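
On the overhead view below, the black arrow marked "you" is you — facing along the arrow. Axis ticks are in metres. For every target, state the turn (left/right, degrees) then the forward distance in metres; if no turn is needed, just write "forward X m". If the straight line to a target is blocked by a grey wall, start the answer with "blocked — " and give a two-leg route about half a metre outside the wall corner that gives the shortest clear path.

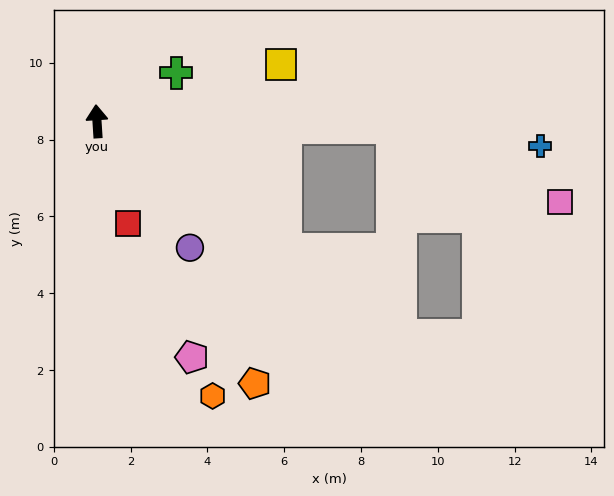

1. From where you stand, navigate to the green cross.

turn right 62°, forward 2.4 m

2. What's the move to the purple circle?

turn right 147°, forward 4.1 m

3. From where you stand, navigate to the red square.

turn right 167°, forward 2.8 m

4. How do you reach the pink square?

blocked — turn right 95°, forward 7.7 m, then turn right 22°, forward 4.8 m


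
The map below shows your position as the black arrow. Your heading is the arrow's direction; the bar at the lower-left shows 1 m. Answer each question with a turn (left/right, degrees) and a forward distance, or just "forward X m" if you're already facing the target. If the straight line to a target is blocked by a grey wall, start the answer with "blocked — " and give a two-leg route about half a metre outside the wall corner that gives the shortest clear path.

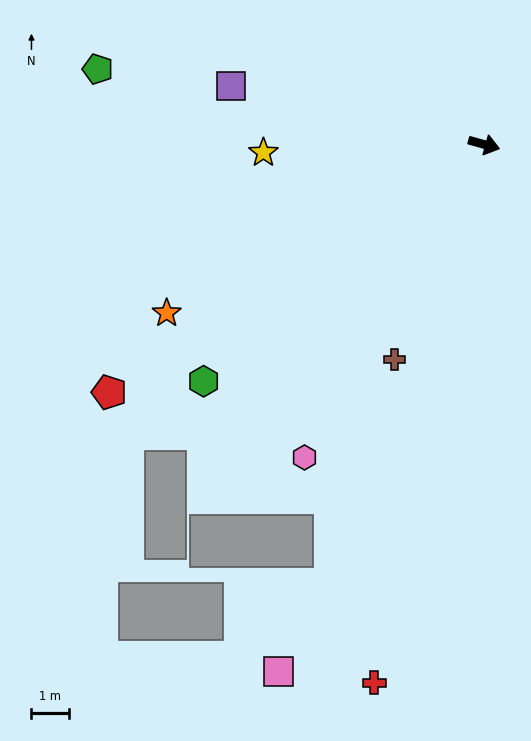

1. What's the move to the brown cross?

turn right 97°, forward 6.3 m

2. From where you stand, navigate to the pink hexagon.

turn right 104°, forward 9.7 m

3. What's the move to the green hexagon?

turn right 124°, forward 9.9 m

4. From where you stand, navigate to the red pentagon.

turn right 131°, forward 12.1 m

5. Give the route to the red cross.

turn right 86°, forward 14.8 m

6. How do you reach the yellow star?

turn right 162°, forward 6.0 m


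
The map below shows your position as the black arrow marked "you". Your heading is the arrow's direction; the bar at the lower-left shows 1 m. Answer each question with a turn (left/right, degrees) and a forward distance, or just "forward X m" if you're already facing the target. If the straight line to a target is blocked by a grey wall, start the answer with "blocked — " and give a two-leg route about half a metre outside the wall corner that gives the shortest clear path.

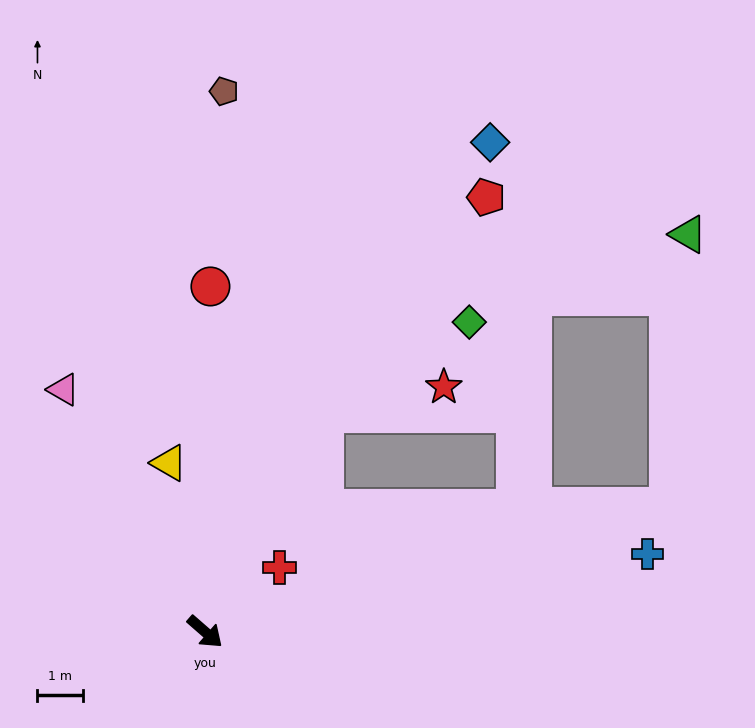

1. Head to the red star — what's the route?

blocked — turn left 102°, forward 5.4 m, then turn right 48°, forward 2.7 m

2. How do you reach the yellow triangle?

turn left 143°, forward 3.8 m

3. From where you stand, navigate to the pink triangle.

turn left 161°, forward 6.1 m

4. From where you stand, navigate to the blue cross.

turn left 51°, forward 9.8 m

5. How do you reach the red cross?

turn left 82°, forward 2.1 m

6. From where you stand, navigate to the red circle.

turn left 130°, forward 7.5 m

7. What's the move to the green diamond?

blocked — turn left 102°, forward 5.4 m, then turn right 29°, forward 3.7 m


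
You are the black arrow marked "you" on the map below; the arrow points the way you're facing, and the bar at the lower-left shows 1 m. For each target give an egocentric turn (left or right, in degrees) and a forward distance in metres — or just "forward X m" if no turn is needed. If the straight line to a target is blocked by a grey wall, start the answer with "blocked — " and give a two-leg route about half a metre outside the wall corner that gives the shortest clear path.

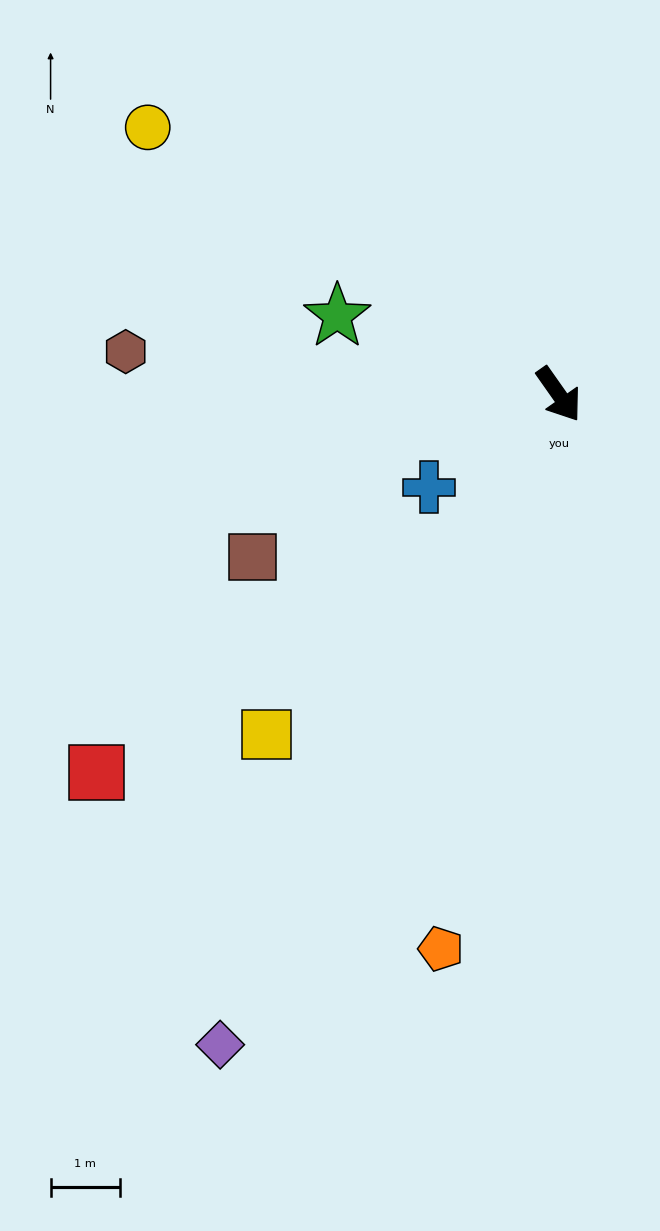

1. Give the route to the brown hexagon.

turn right 131°, forward 6.3 m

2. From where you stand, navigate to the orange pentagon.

turn right 47°, forward 8.2 m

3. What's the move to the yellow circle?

turn right 158°, forward 7.1 m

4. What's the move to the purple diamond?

turn right 63°, forward 10.6 m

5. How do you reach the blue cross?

turn right 90°, forward 2.3 m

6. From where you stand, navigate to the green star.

turn right 145°, forward 3.4 m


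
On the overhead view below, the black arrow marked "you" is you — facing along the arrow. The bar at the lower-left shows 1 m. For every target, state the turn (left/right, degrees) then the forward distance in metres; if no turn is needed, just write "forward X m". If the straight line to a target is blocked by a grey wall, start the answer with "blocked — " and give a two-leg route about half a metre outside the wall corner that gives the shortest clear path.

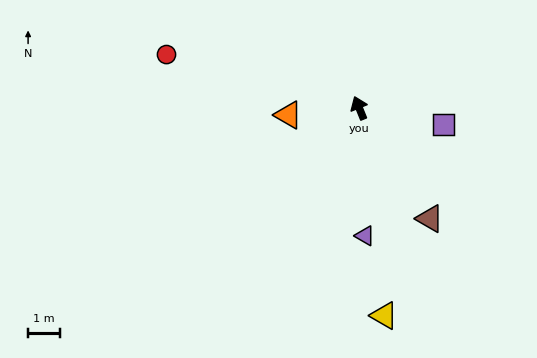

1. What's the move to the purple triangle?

turn left 161°, forward 4.0 m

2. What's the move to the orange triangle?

turn left 74°, forward 2.2 m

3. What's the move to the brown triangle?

turn right 169°, forward 4.1 m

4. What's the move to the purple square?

turn right 123°, forward 2.7 m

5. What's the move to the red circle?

turn left 52°, forward 6.3 m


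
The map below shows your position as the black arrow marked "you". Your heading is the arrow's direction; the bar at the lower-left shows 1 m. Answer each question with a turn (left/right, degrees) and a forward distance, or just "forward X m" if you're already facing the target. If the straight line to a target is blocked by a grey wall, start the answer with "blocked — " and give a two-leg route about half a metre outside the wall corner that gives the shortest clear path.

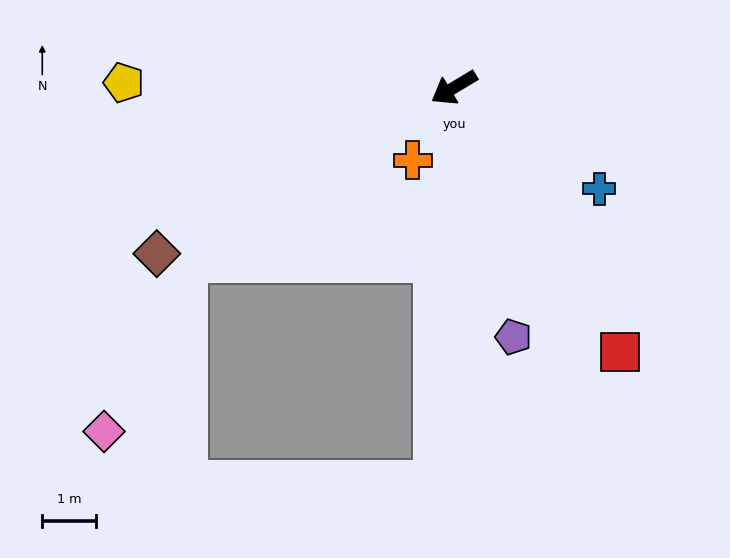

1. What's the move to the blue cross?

turn left 114°, forward 3.3 m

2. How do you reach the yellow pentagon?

turn right 32°, forward 6.2 m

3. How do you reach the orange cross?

turn left 29°, forward 1.6 m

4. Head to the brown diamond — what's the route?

forward 6.4 m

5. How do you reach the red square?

turn left 91°, forward 5.8 m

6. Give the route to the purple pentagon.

turn left 72°, forward 4.8 m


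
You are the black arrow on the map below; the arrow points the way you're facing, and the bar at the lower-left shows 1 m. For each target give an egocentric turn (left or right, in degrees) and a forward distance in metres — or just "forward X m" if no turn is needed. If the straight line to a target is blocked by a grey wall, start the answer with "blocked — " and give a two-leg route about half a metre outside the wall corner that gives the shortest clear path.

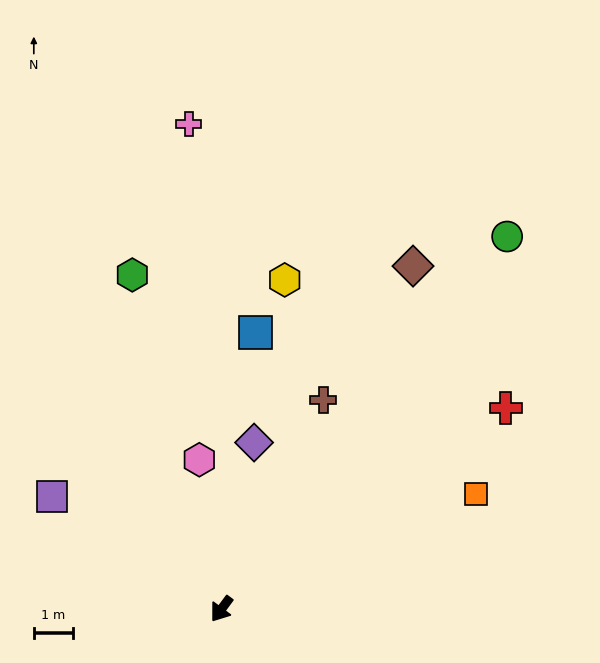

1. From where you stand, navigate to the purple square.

turn right 87°, forward 5.2 m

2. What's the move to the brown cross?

turn right 169°, forward 5.9 m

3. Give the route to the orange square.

turn left 151°, forward 7.1 m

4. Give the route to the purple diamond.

turn right 155°, forward 4.3 m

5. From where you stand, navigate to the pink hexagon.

turn right 135°, forward 3.8 m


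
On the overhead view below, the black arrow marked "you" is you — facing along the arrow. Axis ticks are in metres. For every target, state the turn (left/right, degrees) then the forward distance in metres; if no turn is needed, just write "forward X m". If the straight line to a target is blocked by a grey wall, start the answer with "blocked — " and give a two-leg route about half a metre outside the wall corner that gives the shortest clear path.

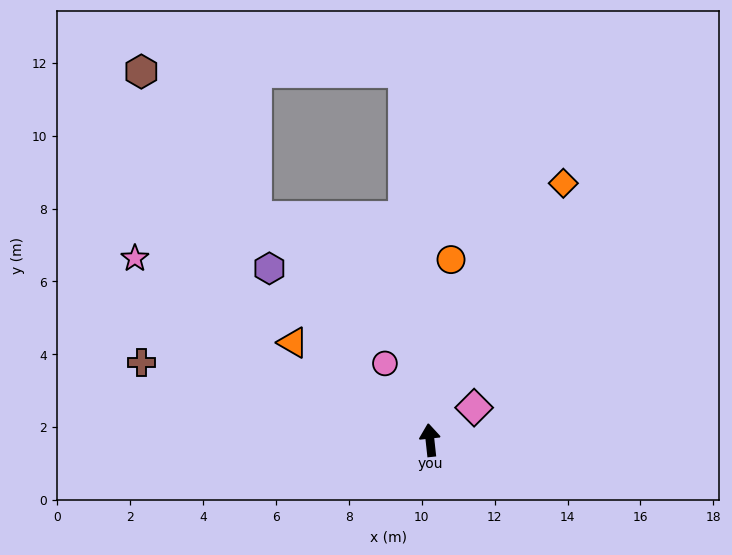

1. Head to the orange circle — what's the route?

turn right 13°, forward 5.0 m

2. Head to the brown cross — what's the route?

turn left 69°, forward 8.2 m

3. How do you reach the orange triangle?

turn left 48°, forward 4.6 m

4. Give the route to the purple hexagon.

turn left 37°, forward 6.5 m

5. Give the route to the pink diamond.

turn right 60°, forward 1.5 m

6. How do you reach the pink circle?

turn left 24°, forward 2.4 m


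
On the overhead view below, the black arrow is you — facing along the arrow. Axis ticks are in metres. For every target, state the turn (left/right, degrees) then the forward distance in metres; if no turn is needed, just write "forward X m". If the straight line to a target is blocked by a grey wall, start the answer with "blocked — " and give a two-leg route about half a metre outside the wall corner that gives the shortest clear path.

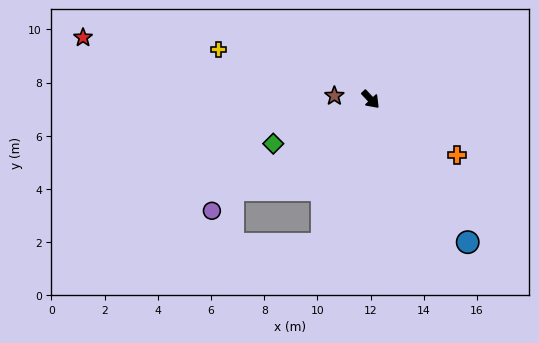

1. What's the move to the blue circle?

turn right 9°, forward 6.5 m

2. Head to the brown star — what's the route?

turn right 139°, forward 1.4 m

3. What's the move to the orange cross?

turn left 14°, forward 3.9 m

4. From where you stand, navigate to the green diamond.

turn right 109°, forward 4.0 m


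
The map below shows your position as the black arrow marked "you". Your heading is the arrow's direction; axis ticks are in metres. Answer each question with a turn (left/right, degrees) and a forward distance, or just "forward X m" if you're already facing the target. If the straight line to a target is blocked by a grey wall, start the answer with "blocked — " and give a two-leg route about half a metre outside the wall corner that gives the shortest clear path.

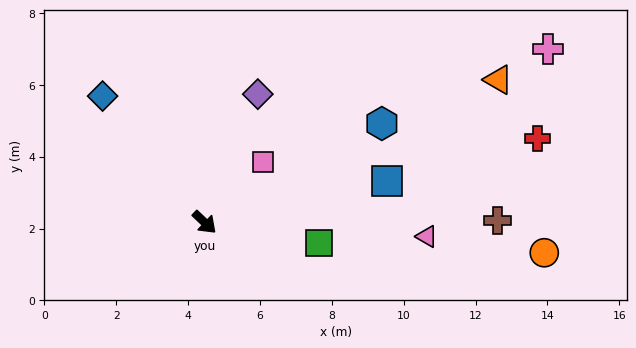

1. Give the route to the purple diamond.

turn left 111°, forward 3.9 m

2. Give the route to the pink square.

turn left 89°, forward 2.3 m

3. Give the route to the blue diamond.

turn left 172°, forward 4.5 m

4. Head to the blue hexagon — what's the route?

turn left 73°, forward 5.7 m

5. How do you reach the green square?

turn left 33°, forward 3.2 m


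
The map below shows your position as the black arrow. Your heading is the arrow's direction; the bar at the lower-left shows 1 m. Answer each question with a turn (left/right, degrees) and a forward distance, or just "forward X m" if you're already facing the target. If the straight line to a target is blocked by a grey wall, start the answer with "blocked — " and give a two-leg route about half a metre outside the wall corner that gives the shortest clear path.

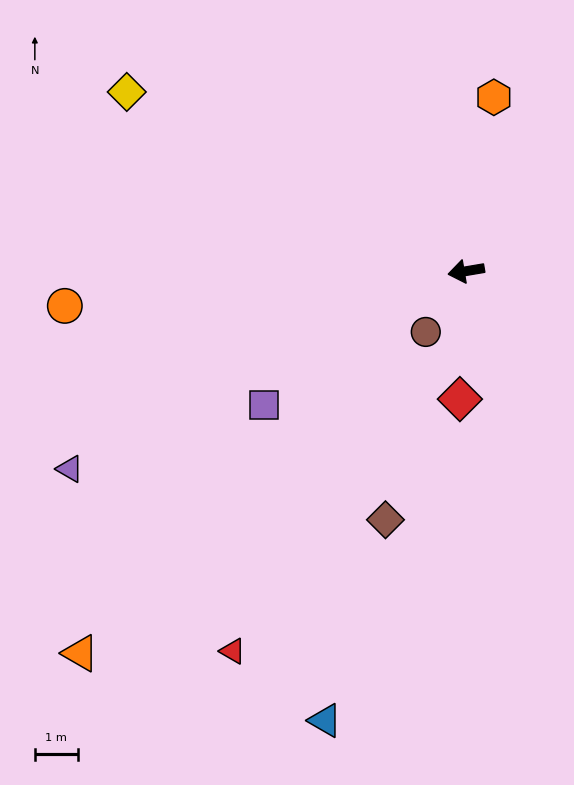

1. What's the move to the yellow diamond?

turn right 37°, forward 8.9 m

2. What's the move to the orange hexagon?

turn right 109°, forward 4.1 m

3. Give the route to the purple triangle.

turn left 17°, forward 10.3 m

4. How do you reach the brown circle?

turn left 47°, forward 1.7 m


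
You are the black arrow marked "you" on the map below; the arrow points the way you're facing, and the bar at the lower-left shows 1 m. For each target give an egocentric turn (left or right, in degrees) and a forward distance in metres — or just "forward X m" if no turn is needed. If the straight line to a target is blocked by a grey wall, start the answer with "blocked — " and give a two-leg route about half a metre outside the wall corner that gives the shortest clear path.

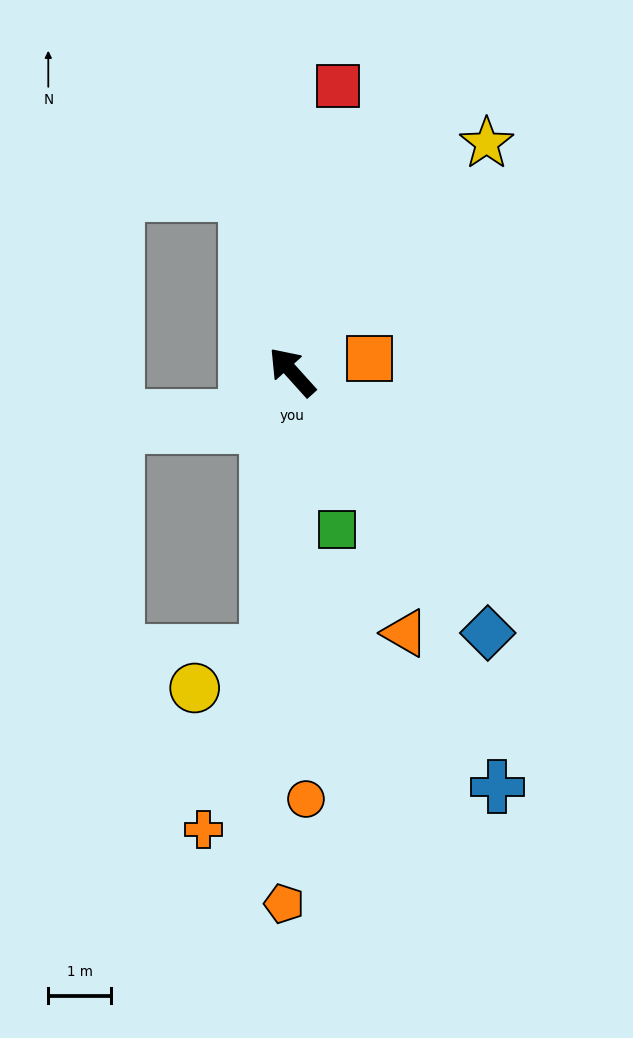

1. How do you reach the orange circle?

turn left 140°, forward 6.8 m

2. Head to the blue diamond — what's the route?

turn left 175°, forward 5.2 m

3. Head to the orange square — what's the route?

turn right 122°, forward 1.3 m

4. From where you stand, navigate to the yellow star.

turn right 82°, forward 4.8 m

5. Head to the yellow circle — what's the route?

blocked — turn left 133°, forward 4.5 m, then turn right 58°, forward 1.3 m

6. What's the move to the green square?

turn left 154°, forward 2.6 m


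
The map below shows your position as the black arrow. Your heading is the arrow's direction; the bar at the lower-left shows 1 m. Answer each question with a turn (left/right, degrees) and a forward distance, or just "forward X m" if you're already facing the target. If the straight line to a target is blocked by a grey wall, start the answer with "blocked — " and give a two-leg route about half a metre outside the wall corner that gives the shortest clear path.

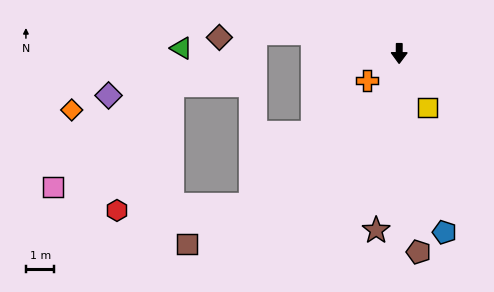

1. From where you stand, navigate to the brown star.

turn right 7°, forward 6.3 m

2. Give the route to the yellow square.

turn left 28°, forward 2.2 m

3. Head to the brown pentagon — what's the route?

turn left 6°, forward 7.0 m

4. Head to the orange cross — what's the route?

turn right 50°, forward 1.5 m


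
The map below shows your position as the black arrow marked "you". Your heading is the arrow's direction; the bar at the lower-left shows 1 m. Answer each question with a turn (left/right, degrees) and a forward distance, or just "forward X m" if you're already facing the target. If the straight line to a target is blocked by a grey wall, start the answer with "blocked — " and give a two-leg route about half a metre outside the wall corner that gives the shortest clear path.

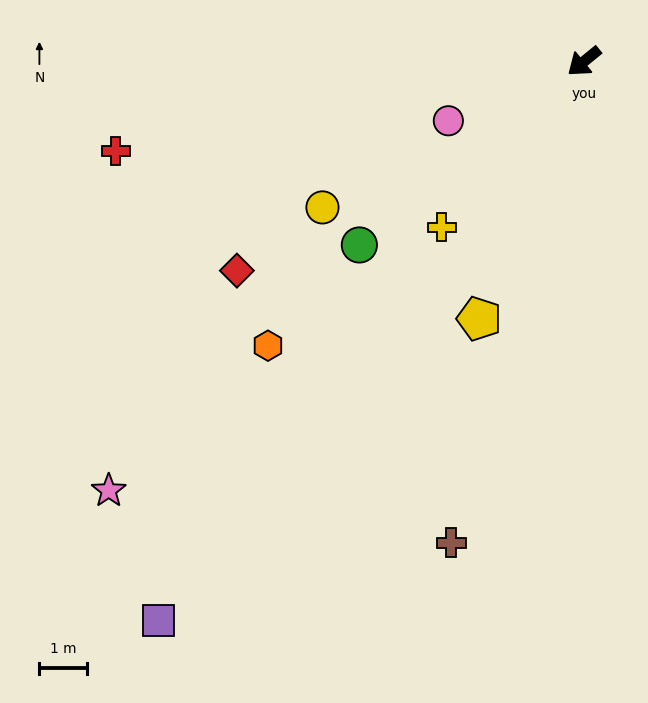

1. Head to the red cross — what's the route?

turn right 28°, forward 10.1 m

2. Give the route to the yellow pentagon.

turn left 29°, forward 5.9 m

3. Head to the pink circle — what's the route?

turn right 16°, forward 3.1 m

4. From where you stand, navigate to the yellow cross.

turn left 10°, forward 4.6 m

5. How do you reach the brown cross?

turn left 35°, forward 10.5 m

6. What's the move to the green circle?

forward 6.1 m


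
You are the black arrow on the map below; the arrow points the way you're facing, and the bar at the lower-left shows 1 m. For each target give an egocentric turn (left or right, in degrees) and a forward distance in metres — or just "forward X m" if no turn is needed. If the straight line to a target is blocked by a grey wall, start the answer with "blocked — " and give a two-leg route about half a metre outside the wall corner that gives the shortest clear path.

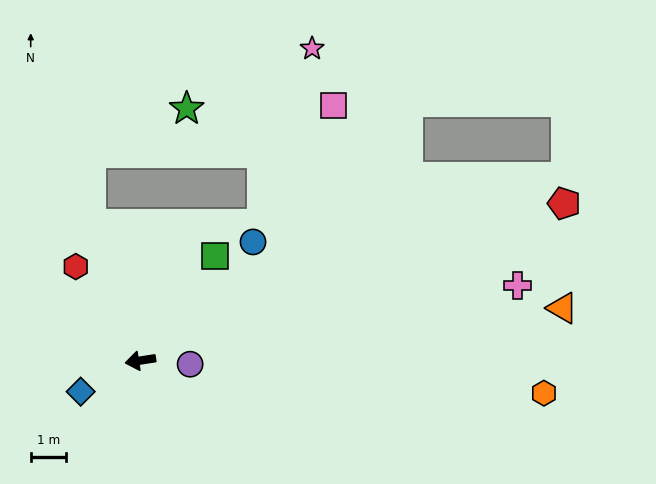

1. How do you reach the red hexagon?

turn right 64°, forward 3.2 m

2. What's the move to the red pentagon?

turn right 169°, forward 12.9 m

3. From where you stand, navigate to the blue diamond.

turn left 19°, forward 1.9 m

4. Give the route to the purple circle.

turn left 167°, forward 1.4 m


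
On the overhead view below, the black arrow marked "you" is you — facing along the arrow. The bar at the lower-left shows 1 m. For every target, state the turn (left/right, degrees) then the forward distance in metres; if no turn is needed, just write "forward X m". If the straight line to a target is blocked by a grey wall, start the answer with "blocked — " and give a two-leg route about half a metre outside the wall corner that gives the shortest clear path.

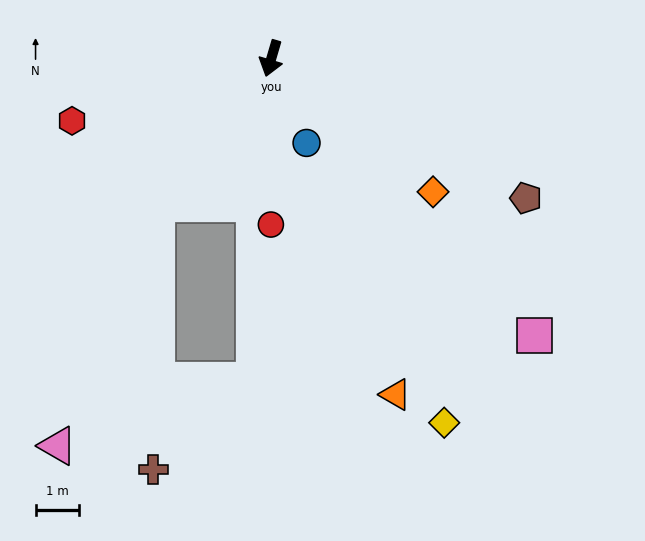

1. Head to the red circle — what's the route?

turn left 16°, forward 3.8 m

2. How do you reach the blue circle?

turn left 39°, forward 2.1 m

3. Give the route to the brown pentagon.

turn left 78°, forward 6.7 m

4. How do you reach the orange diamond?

turn left 67°, forward 4.8 m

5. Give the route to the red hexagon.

turn right 56°, forward 4.8 m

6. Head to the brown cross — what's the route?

blocked — turn right 22°, forward 4.2 m, then turn left 38°, forward 6.1 m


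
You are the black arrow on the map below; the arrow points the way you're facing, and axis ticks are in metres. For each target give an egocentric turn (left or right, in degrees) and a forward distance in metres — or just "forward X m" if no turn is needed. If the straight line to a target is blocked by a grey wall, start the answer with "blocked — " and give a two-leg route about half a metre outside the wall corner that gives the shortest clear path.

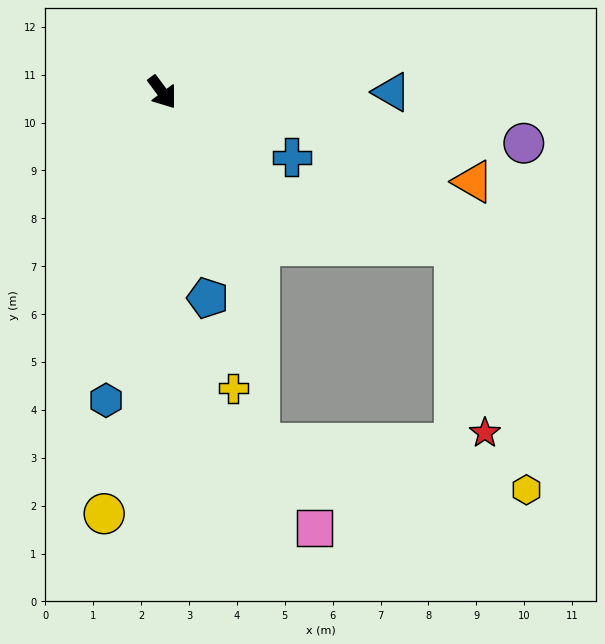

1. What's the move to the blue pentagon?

turn right 24°, forward 4.4 m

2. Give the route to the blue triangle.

turn left 53°, forward 4.8 m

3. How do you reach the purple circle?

turn left 45°, forward 7.6 m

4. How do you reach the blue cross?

turn left 27°, forward 3.0 m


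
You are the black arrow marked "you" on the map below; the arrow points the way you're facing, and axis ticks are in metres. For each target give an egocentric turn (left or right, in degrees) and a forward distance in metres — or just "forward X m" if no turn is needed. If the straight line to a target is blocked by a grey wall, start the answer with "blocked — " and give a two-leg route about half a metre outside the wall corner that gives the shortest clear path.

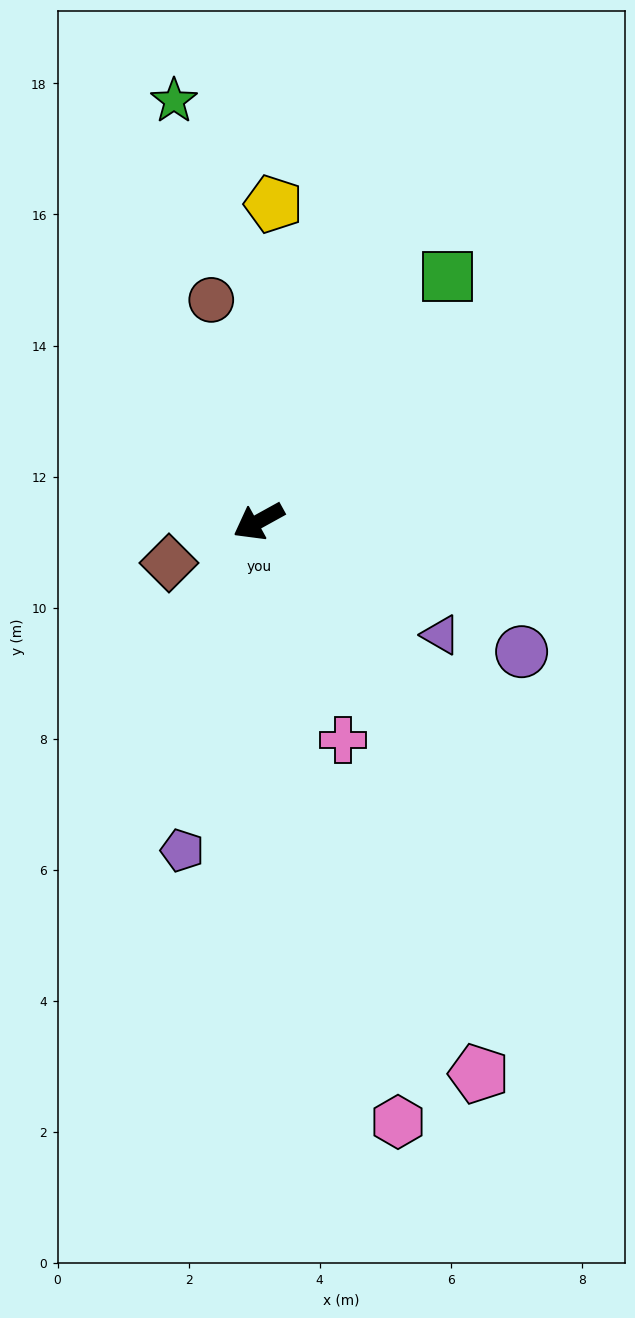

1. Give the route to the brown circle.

turn right 107°, forward 3.5 m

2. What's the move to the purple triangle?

turn left 119°, forward 3.3 m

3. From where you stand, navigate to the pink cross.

turn left 82°, forward 3.6 m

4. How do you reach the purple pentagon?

turn left 48°, forward 5.2 m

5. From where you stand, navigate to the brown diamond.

turn right 4°, forward 1.5 m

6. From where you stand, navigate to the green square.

turn right 157°, forward 4.7 m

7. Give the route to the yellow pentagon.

turn right 122°, forward 4.8 m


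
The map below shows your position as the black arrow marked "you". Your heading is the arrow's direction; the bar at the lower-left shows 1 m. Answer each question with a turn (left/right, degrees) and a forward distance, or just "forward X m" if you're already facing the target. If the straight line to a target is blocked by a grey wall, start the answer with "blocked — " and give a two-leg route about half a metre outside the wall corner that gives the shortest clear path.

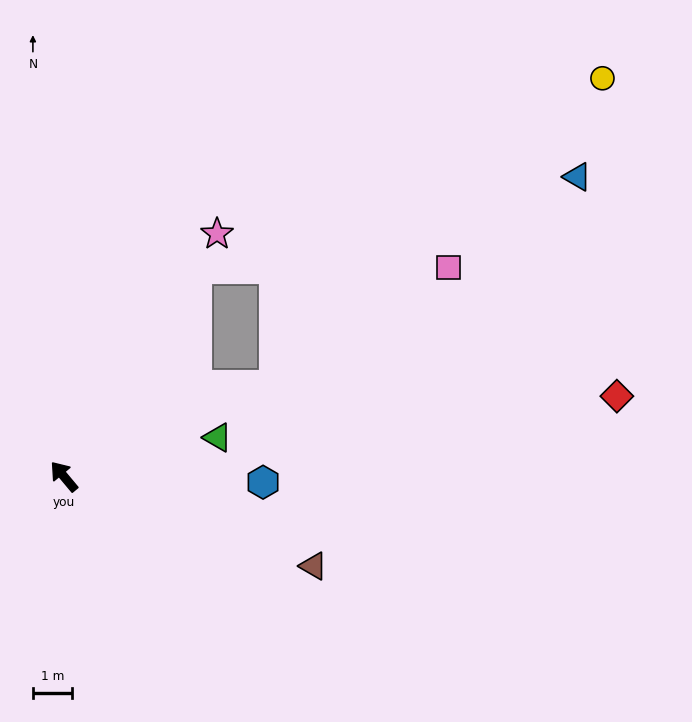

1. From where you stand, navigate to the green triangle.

turn right 116°, forward 4.1 m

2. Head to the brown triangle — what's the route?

turn right 150°, forward 6.9 m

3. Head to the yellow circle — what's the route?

blocked — turn right 107°, forward 6.0 m, then turn left 20°, forward 11.6 m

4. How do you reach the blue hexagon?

turn right 132°, forward 5.2 m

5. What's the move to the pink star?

turn right 72°, forward 7.4 m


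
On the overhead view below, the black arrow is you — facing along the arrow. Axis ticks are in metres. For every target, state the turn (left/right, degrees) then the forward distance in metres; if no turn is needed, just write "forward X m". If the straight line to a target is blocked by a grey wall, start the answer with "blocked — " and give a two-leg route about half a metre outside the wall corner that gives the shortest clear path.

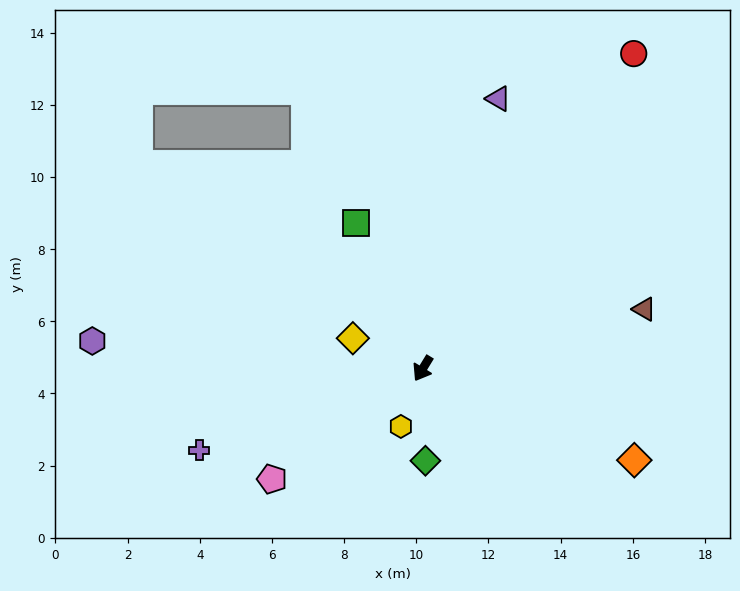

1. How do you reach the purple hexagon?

turn right 63°, forward 9.2 m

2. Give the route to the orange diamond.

turn left 98°, forward 6.4 m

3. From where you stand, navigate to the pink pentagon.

turn right 22°, forward 5.2 m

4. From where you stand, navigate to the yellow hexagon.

turn left 11°, forward 1.7 m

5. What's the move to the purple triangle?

turn right 164°, forward 7.8 m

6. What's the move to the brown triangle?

turn left 136°, forward 6.4 m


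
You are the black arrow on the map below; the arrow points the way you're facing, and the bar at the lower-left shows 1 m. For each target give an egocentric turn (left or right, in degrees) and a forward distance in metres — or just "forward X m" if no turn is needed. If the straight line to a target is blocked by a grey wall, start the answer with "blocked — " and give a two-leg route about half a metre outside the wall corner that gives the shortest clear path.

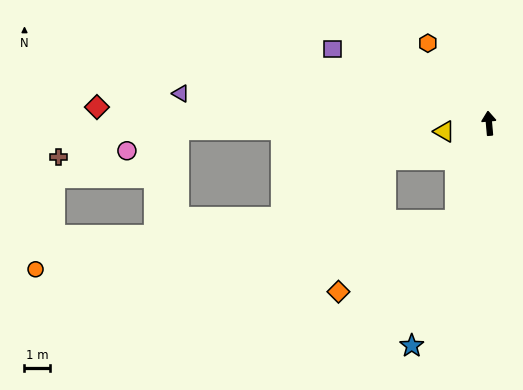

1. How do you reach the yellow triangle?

turn left 95°, forward 1.8 m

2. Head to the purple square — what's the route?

turn left 60°, forward 6.9 m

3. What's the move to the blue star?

turn left 156°, forward 9.3 m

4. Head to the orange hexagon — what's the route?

turn left 32°, forward 4.0 m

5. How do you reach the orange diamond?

blocked — turn left 156°, forward 4.1 m, then turn right 40°, forward 5.4 m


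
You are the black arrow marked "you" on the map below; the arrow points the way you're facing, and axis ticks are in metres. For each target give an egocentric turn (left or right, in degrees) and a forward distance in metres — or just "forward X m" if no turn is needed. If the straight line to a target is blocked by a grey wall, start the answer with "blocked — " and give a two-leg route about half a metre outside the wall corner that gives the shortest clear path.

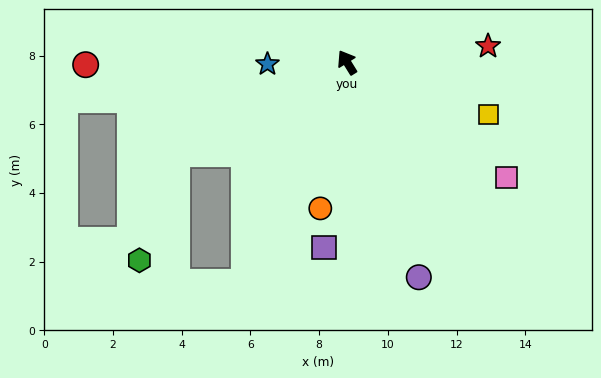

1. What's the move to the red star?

turn right 115°, forward 4.1 m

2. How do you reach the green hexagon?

blocked — turn left 86°, forward 5.6 m, then turn left 44°, forward 3.3 m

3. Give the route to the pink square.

turn right 158°, forward 5.7 m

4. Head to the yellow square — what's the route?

turn right 142°, forward 4.4 m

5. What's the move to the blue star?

turn left 60°, forward 2.3 m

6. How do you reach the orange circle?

turn left 138°, forward 4.3 m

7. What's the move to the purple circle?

turn left 167°, forward 6.6 m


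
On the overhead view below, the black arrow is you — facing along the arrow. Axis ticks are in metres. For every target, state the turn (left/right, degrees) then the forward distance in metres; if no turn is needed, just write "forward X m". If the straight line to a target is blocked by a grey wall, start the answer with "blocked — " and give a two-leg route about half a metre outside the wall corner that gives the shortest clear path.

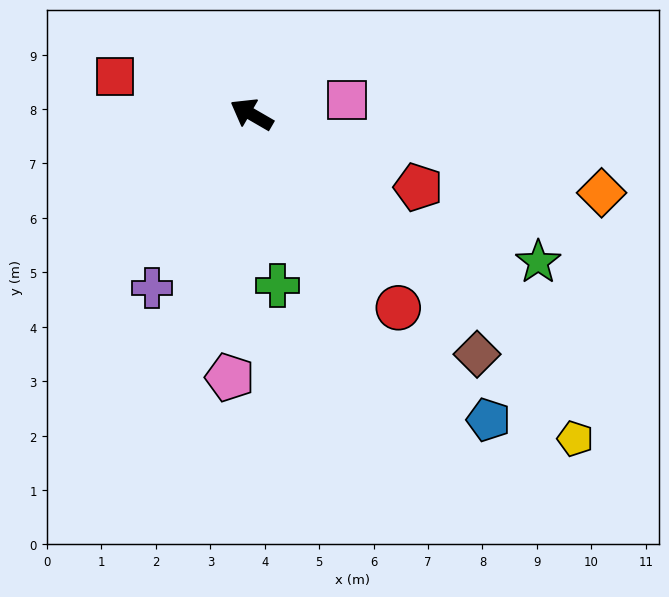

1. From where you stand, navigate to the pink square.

turn right 141°, forward 1.8 m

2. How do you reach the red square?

turn left 15°, forward 2.6 m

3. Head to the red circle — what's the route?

turn left 157°, forward 4.5 m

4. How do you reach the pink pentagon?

turn left 115°, forward 4.8 m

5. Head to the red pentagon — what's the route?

turn right 174°, forward 3.3 m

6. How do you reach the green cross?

turn left 129°, forward 3.2 m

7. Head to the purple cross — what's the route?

turn left 90°, forward 3.7 m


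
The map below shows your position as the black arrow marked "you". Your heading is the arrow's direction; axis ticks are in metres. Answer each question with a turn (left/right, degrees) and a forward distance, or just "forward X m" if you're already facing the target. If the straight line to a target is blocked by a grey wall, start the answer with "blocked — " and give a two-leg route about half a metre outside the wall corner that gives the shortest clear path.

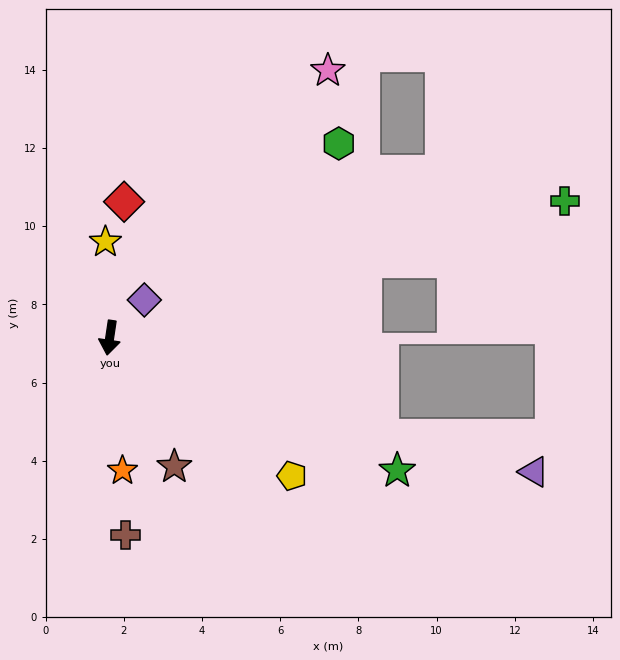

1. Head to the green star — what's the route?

turn left 74°, forward 8.1 m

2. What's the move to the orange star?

turn left 14°, forward 3.4 m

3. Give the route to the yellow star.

turn right 169°, forward 2.5 m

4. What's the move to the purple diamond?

turn left 146°, forward 1.3 m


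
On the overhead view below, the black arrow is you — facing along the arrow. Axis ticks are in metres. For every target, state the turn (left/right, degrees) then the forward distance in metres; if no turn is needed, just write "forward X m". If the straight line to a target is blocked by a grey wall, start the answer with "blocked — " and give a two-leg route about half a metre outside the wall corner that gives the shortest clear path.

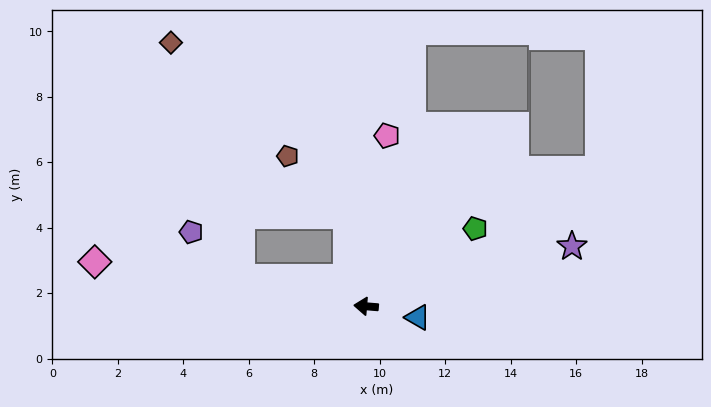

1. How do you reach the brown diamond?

blocked — turn right 8°, forward 3.9 m, then turn right 61°, forward 7.5 m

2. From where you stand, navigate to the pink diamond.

turn right 5°, forward 8.4 m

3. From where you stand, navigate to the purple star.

turn right 159°, forward 6.5 m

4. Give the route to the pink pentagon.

turn right 92°, forward 5.2 m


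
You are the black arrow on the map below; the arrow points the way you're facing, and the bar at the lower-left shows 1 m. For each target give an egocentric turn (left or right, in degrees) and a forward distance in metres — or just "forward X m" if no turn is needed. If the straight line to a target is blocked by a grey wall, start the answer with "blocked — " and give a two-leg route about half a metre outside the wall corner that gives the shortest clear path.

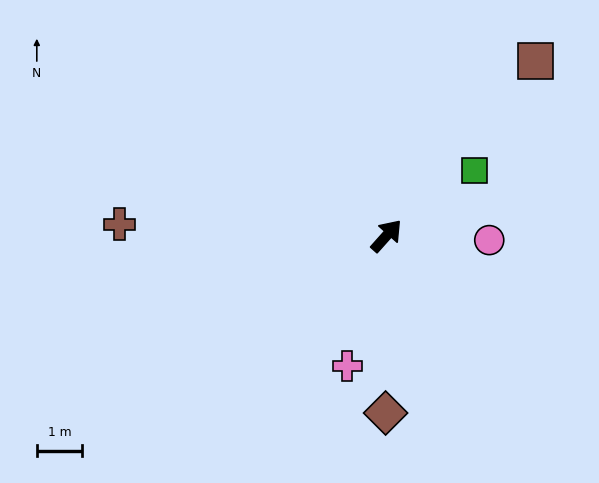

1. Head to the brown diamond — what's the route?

turn right 139°, forward 3.9 m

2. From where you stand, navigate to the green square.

turn right 12°, forward 2.4 m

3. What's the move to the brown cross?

turn left 129°, forward 5.9 m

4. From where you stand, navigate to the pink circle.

turn right 51°, forward 2.3 m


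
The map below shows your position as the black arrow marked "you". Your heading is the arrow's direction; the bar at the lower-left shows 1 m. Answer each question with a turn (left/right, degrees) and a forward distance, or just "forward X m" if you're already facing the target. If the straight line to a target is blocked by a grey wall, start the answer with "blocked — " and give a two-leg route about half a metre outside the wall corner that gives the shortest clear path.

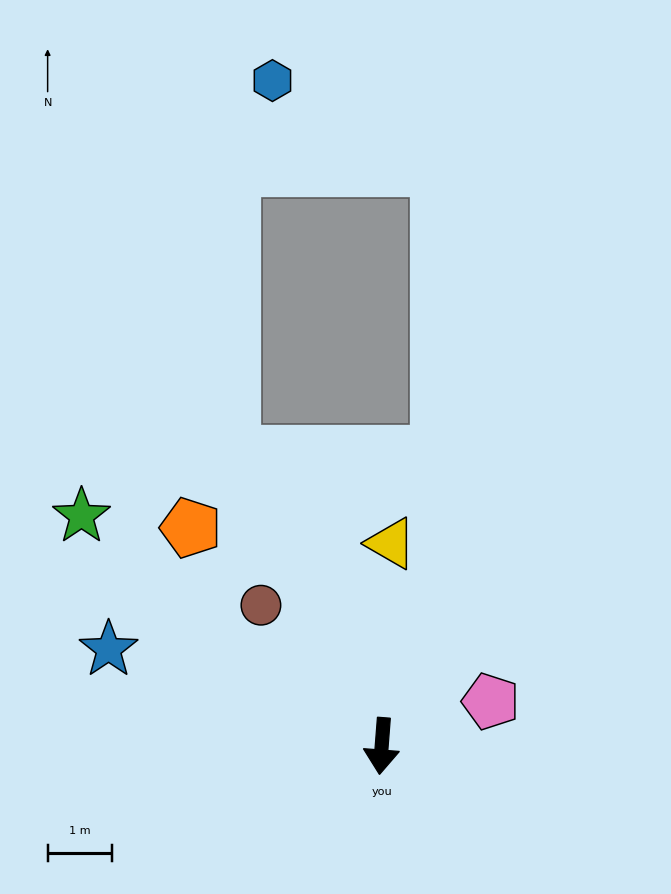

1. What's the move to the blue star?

turn right 105°, forward 4.5 m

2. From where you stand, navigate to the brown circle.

turn right 135°, forward 2.9 m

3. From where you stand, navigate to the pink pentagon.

turn left 117°, forward 1.8 m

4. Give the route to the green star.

turn right 123°, forward 5.9 m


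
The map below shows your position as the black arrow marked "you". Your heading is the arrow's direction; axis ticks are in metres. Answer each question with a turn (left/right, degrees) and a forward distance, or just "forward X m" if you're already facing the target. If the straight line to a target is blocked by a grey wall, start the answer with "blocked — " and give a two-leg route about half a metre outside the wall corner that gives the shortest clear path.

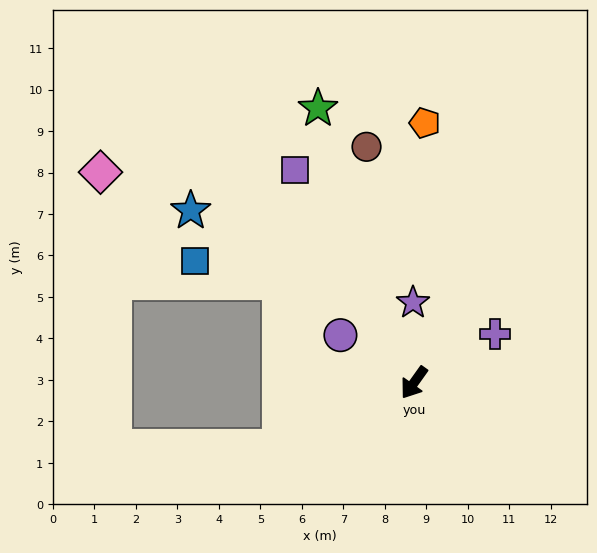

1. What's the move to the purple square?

turn right 115°, forward 5.9 m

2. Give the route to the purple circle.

turn right 87°, forward 2.1 m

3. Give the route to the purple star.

turn right 144°, forward 1.9 m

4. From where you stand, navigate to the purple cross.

turn left 156°, forward 2.3 m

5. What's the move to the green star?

turn right 125°, forward 7.0 m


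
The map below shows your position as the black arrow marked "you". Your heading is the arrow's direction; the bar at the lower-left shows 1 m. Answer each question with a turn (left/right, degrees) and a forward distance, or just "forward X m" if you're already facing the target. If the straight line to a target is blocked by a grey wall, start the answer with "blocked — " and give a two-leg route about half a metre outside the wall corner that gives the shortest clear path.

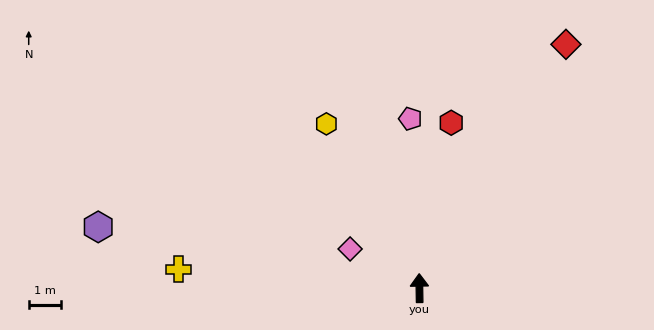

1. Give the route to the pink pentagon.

turn left 2°, forward 5.2 m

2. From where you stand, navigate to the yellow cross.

turn left 85°, forward 7.4 m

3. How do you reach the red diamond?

turn right 32°, forward 8.7 m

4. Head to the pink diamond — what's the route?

turn left 60°, forward 2.4 m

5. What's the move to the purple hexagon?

turn left 78°, forward 10.0 m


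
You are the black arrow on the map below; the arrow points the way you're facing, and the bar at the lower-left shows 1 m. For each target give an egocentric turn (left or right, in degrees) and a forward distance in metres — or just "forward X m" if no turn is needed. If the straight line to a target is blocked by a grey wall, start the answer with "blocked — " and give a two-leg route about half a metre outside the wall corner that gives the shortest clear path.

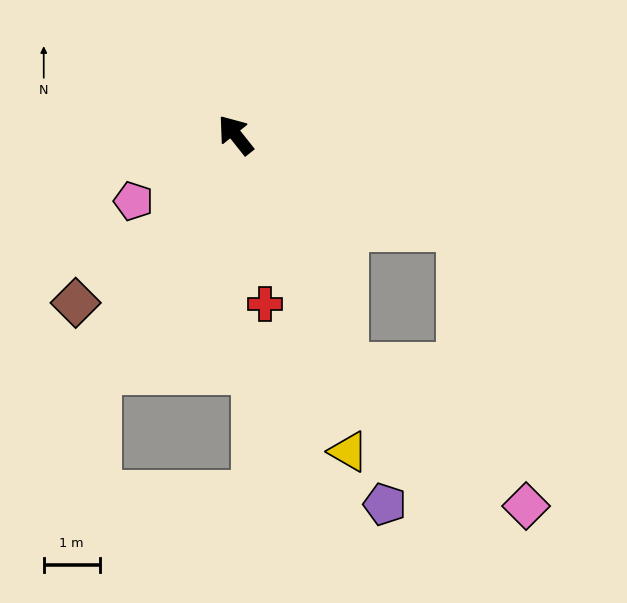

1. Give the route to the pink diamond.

blocked — turn left 167°, forward 4.6 m, then turn left 27°, forward 4.1 m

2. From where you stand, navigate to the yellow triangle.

turn left 161°, forward 6.0 m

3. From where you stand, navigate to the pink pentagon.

turn left 84°, forward 2.2 m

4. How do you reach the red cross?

turn left 151°, forward 3.1 m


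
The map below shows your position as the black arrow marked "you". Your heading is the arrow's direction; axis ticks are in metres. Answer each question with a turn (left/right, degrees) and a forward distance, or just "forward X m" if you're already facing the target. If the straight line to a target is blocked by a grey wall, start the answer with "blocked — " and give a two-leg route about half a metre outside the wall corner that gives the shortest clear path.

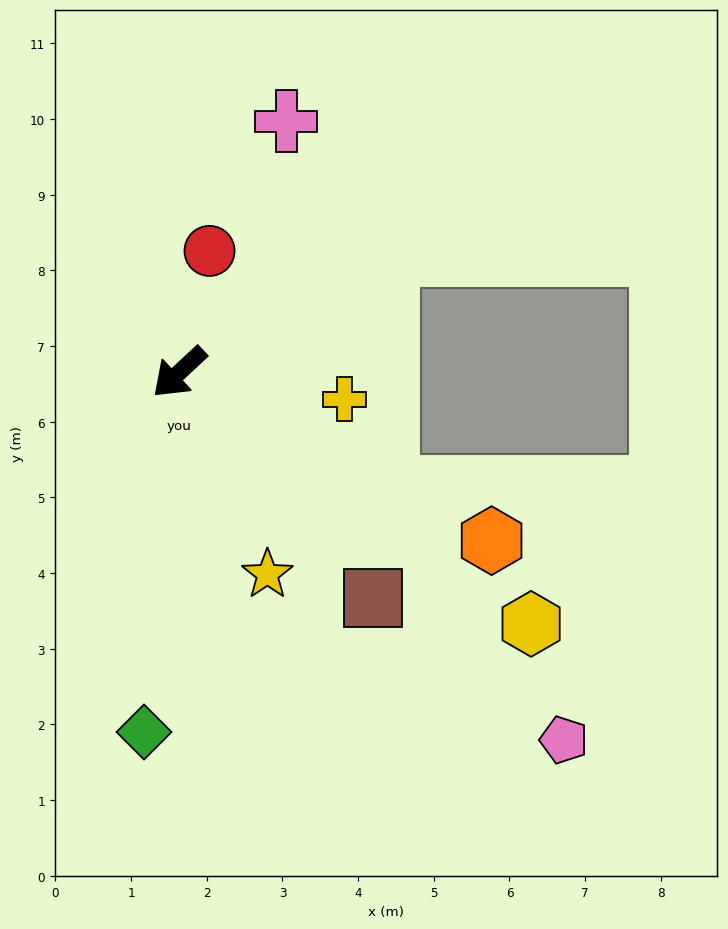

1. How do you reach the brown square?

turn left 88°, forward 3.9 m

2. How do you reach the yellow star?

turn left 71°, forward 2.9 m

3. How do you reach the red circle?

turn right 147°, forward 1.7 m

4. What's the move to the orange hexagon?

turn left 109°, forward 4.7 m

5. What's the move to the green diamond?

turn left 41°, forward 4.8 m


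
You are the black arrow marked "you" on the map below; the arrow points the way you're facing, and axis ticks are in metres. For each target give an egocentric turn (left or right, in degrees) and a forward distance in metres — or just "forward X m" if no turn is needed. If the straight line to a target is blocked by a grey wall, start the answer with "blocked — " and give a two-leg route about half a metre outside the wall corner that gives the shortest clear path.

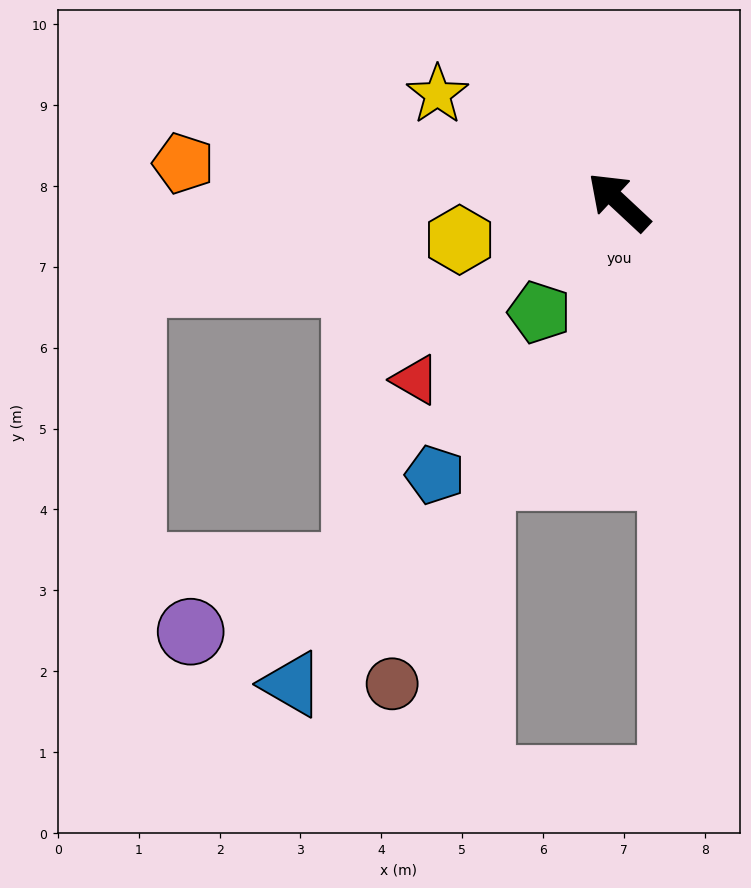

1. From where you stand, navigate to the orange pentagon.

turn left 38°, forward 5.4 m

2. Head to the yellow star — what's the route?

turn left 12°, forward 2.6 m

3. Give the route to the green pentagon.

turn left 97°, forward 1.7 m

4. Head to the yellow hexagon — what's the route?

turn left 56°, forward 2.0 m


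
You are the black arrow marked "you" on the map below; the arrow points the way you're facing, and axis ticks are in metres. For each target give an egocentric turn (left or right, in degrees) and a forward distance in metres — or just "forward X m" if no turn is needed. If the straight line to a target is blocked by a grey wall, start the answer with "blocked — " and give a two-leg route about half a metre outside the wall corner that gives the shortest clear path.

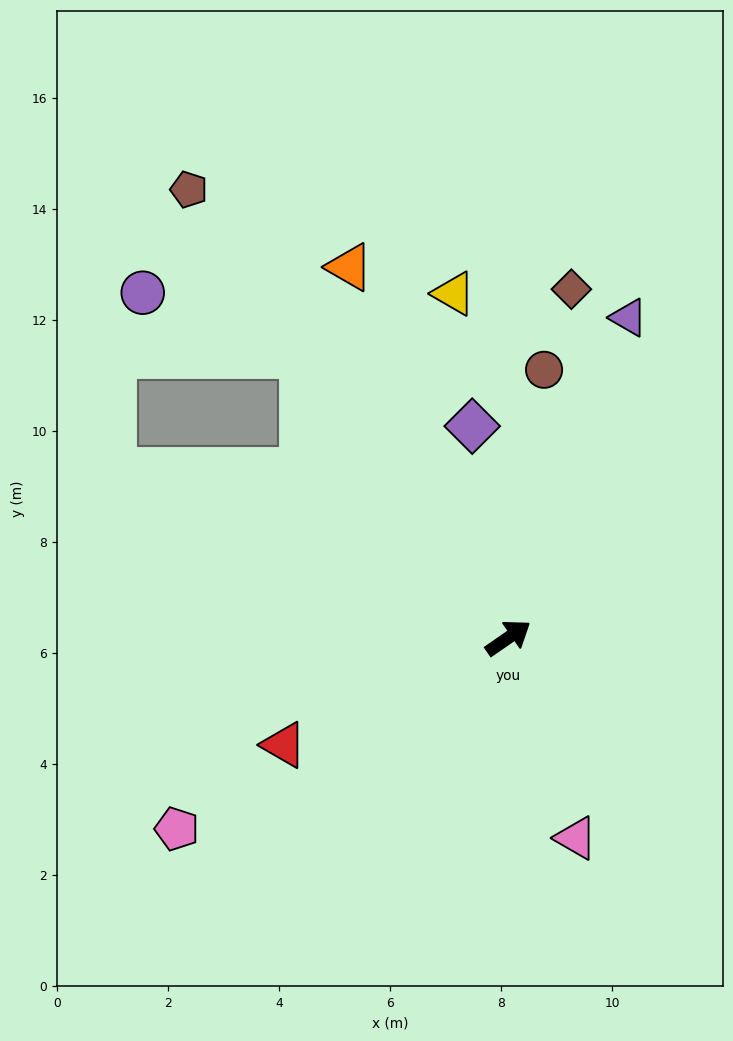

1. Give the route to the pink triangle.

turn right 106°, forward 3.8 m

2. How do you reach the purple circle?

blocked — turn left 91°, forward 6.3 m, then turn left 33°, forward 3.1 m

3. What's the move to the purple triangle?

turn left 35°, forward 6.2 m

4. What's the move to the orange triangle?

turn left 79°, forward 7.3 m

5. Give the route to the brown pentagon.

turn left 91°, forward 9.9 m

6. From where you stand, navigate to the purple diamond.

turn left 65°, forward 3.9 m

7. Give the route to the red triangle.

turn left 171°, forward 4.5 m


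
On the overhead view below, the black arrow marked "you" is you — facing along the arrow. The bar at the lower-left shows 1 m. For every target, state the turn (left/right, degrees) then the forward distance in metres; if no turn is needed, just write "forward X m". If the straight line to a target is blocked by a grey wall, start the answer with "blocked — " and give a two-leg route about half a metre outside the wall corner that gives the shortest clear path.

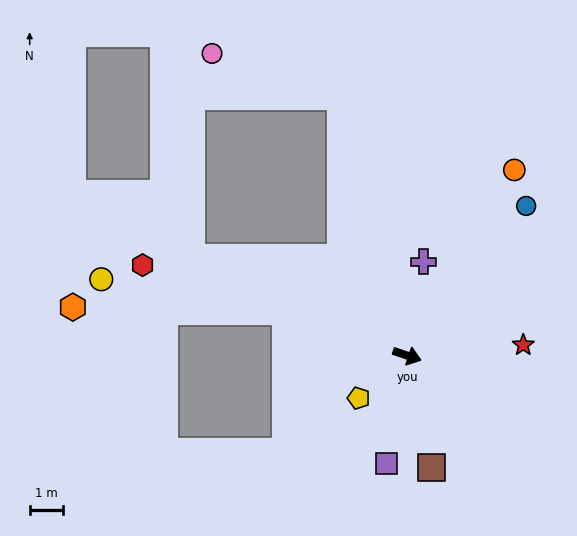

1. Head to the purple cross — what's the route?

turn left 99°, forward 2.8 m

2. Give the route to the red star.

turn left 24°, forward 3.5 m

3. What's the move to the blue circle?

turn left 70°, forward 5.7 m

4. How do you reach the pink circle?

blocked — turn left 123°, forward 7.9 m, then turn left 57°, forward 4.0 m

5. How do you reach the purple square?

turn right 82°, forward 3.3 m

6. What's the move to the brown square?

turn right 59°, forward 3.4 m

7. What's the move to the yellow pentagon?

turn right 120°, forward 1.9 m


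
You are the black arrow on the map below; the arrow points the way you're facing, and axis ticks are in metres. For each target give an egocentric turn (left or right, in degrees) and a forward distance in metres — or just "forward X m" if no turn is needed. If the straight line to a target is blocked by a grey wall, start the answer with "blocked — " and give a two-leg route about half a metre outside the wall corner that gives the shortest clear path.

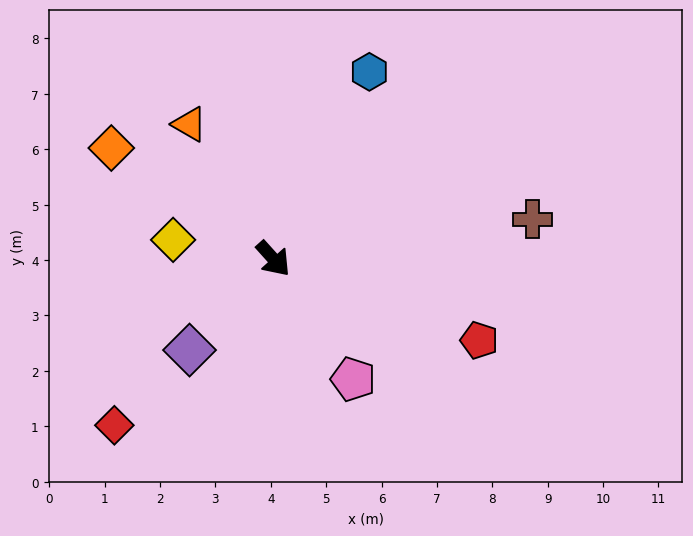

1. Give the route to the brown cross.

turn left 57°, forward 4.7 m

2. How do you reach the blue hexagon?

turn left 111°, forward 3.8 m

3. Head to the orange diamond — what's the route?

turn right 166°, forward 3.5 m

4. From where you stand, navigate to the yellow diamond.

turn right 143°, forward 1.8 m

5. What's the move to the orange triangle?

turn left 170°, forward 2.9 m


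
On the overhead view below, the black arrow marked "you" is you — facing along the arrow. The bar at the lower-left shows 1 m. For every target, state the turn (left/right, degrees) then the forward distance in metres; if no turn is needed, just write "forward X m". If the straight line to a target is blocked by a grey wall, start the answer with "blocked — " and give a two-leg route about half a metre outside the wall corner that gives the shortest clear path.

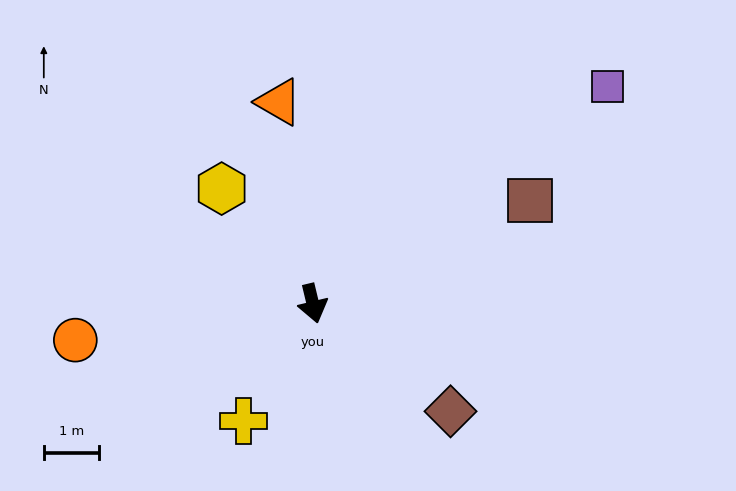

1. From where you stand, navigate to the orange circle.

turn right 95°, forward 4.3 m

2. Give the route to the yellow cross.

turn right 44°, forward 2.4 m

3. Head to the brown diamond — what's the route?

turn left 38°, forward 3.1 m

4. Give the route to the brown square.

turn left 102°, forward 4.3 m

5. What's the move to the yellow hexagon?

turn right 155°, forward 2.6 m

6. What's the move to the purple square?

turn left 113°, forward 6.6 m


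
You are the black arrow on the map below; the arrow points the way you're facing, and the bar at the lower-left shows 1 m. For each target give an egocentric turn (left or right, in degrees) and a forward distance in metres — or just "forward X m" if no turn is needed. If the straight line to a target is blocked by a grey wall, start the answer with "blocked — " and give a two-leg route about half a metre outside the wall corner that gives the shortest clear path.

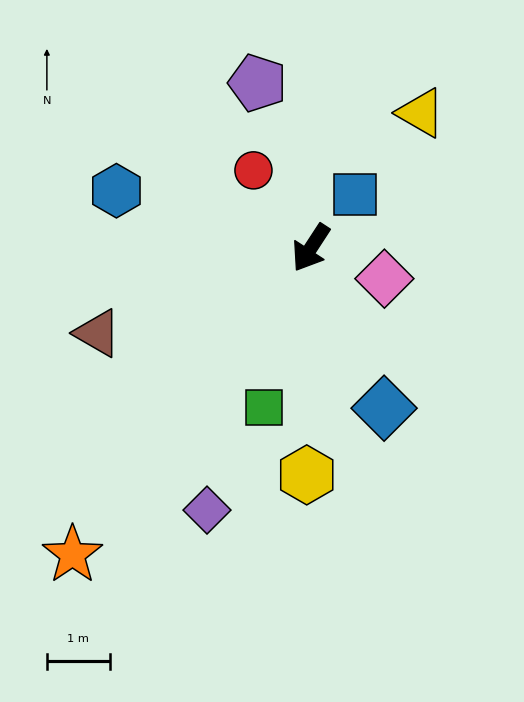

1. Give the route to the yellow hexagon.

turn left 32°, forward 3.6 m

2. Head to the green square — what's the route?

turn left 17°, forward 2.6 m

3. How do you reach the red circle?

turn right 110°, forward 1.5 m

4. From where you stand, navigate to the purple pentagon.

turn right 129°, forward 2.8 m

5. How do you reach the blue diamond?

turn left 58°, forward 2.8 m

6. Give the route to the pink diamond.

turn left 100°, forward 1.3 m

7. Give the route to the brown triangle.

turn right 35°, forward 3.6 m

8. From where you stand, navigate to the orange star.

turn right 5°, forward 6.2 m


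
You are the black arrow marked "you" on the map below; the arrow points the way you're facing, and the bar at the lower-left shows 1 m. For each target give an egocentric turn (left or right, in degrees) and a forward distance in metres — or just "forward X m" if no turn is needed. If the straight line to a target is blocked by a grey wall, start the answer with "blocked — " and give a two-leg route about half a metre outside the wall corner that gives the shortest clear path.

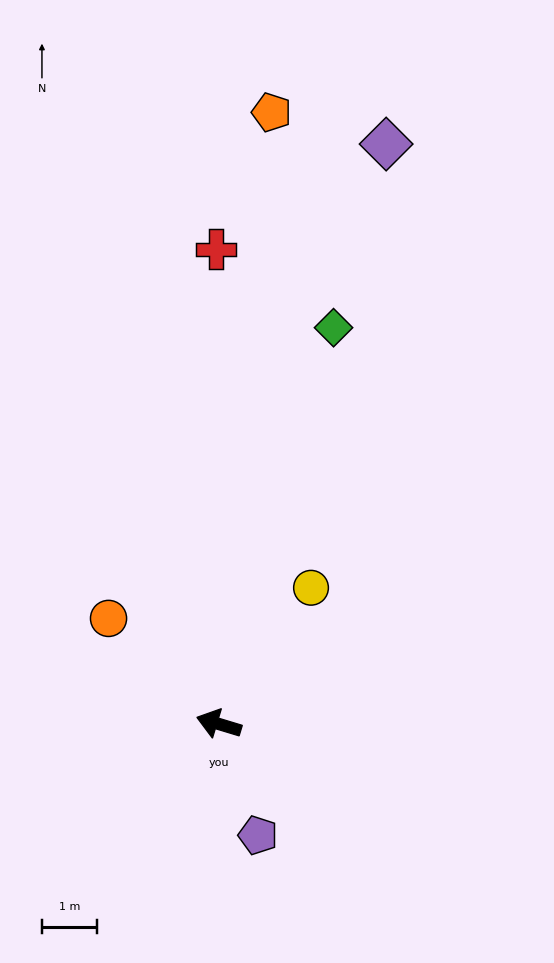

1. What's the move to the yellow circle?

turn right 107°, forward 3.0 m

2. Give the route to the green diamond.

turn right 89°, forward 7.5 m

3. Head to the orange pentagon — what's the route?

turn right 78°, forward 11.1 m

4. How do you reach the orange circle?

turn right 27°, forward 2.8 m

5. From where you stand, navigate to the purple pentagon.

turn left 126°, forward 2.1 m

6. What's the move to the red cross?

turn right 73°, forward 8.6 m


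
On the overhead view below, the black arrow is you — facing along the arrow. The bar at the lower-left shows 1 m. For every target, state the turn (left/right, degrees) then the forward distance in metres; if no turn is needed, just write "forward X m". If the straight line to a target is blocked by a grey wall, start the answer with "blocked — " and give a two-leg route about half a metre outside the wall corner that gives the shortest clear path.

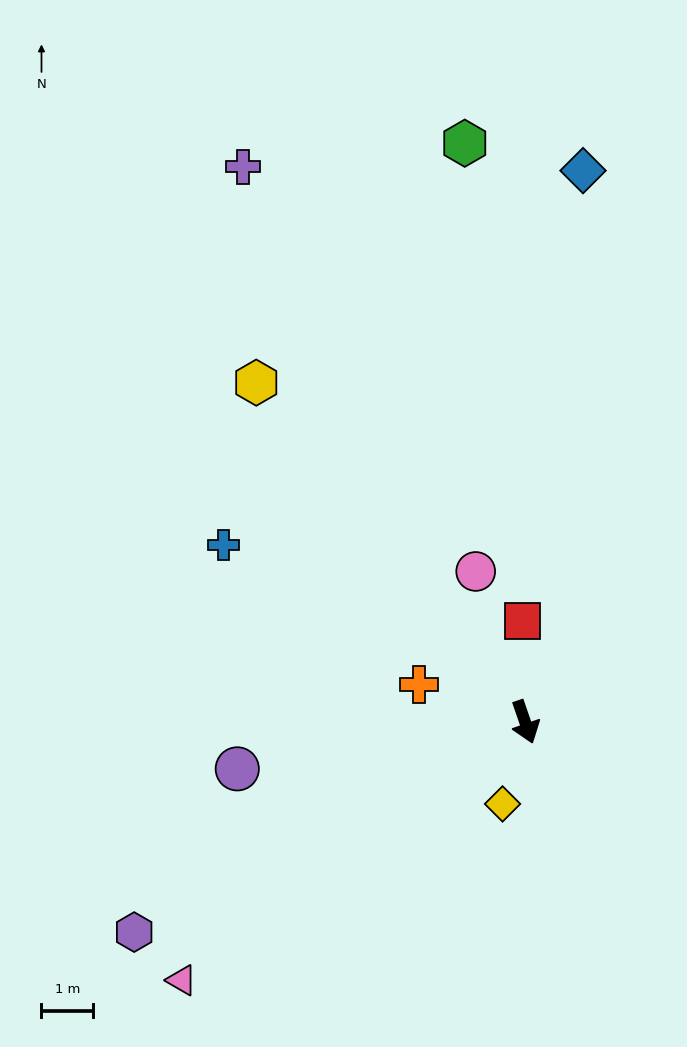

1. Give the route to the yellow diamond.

turn right 34°, forward 1.6 m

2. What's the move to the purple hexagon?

turn right 81°, forward 8.6 m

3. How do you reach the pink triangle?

turn right 72°, forward 8.3 m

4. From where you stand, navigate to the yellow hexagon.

turn right 161°, forward 8.4 m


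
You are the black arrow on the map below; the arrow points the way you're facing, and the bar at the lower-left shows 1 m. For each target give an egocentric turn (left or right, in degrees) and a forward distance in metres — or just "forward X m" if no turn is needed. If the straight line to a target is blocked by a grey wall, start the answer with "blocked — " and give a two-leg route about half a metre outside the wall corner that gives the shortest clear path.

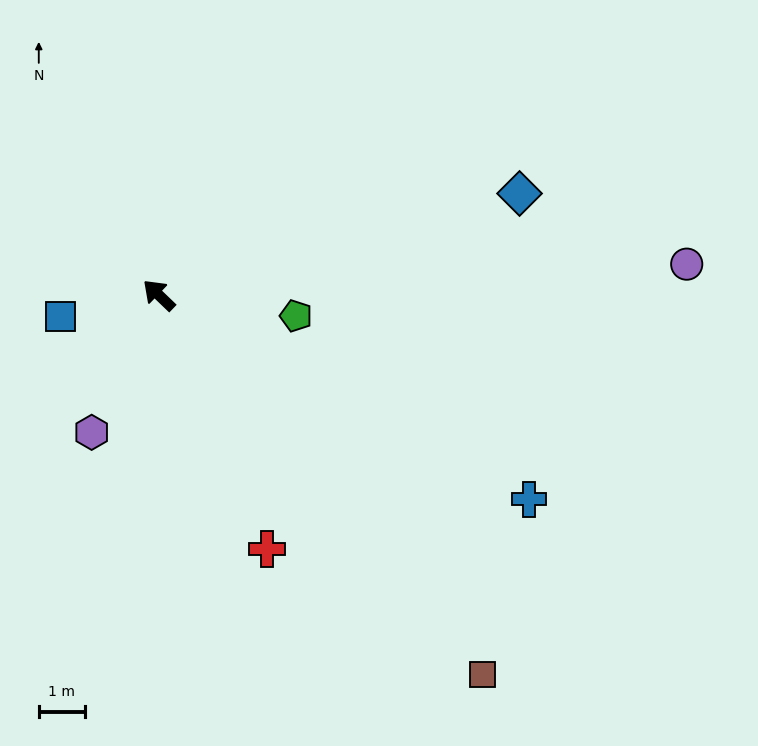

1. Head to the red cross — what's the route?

turn left 157°, forward 6.0 m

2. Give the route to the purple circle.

turn right 133°, forward 11.5 m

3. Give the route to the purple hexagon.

turn left 108°, forward 3.3 m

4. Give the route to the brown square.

turn left 174°, forward 10.8 m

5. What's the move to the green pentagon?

turn right 145°, forward 3.0 m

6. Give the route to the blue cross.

turn right 165°, forward 9.2 m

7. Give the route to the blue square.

turn left 56°, forward 2.2 m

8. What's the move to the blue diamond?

turn right 120°, forward 8.1 m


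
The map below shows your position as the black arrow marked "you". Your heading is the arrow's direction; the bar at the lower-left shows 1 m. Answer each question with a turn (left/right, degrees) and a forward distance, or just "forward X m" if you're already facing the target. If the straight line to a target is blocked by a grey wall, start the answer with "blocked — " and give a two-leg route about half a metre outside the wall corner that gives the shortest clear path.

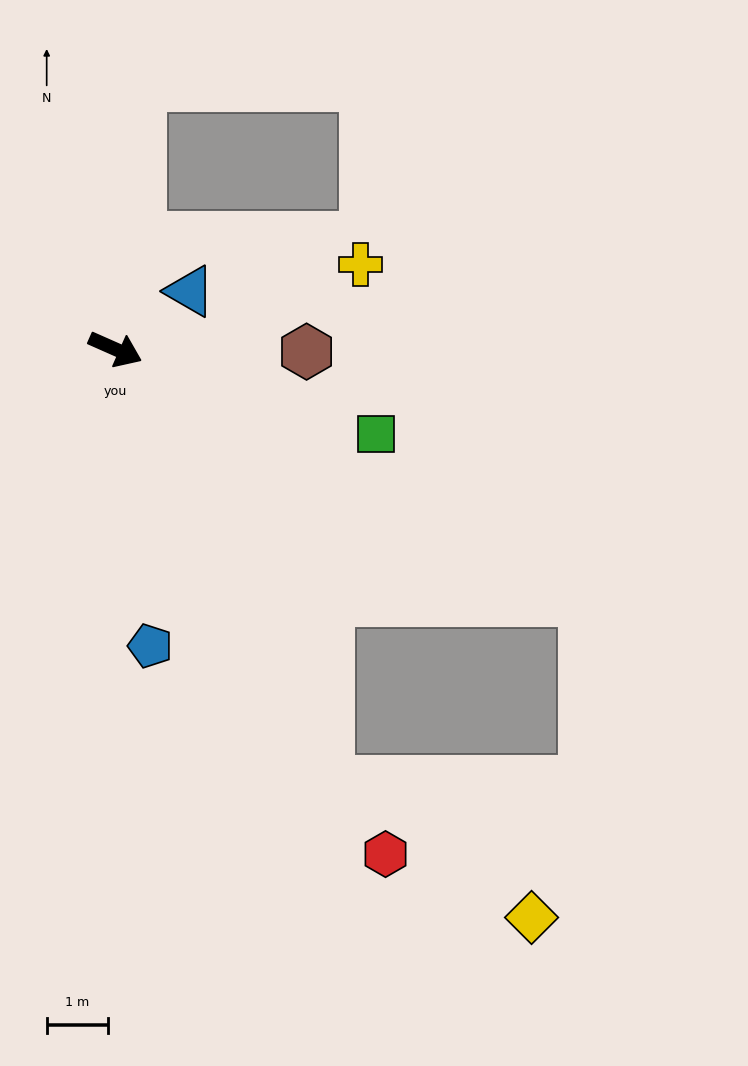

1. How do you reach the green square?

turn left 6°, forward 4.5 m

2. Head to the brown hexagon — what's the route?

turn left 23°, forward 3.1 m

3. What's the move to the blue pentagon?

turn right 59°, forward 4.9 m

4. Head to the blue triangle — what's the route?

turn left 62°, forward 1.5 m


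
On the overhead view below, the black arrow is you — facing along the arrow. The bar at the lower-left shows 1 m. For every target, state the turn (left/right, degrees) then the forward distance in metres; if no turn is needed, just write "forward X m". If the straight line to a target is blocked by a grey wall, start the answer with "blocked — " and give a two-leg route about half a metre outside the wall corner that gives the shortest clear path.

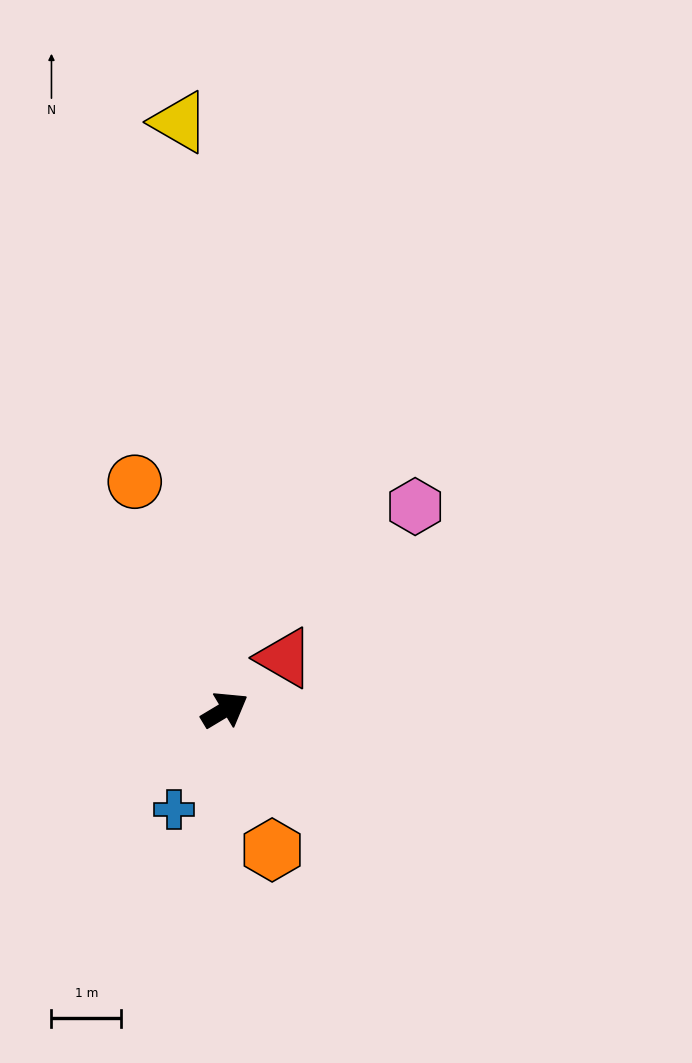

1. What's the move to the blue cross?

turn right 148°, forward 1.6 m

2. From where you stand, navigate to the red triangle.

turn left 10°, forward 1.1 m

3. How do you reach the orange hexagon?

turn right 102°, forward 2.1 m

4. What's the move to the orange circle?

turn left 81°, forward 3.5 m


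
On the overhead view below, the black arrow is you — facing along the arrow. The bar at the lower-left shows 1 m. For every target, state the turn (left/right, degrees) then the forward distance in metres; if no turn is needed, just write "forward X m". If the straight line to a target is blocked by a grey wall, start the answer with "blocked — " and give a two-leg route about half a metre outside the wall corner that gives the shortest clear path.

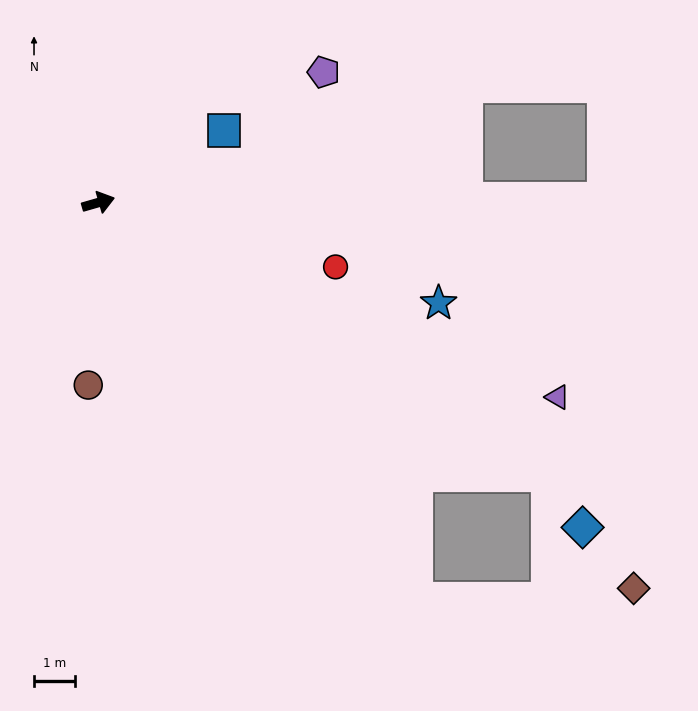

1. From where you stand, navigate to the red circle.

turn right 31°, forward 6.0 m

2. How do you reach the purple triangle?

turn right 39°, forward 12.3 m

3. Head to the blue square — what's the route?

turn left 14°, forward 3.6 m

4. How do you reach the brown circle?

turn right 109°, forward 4.5 m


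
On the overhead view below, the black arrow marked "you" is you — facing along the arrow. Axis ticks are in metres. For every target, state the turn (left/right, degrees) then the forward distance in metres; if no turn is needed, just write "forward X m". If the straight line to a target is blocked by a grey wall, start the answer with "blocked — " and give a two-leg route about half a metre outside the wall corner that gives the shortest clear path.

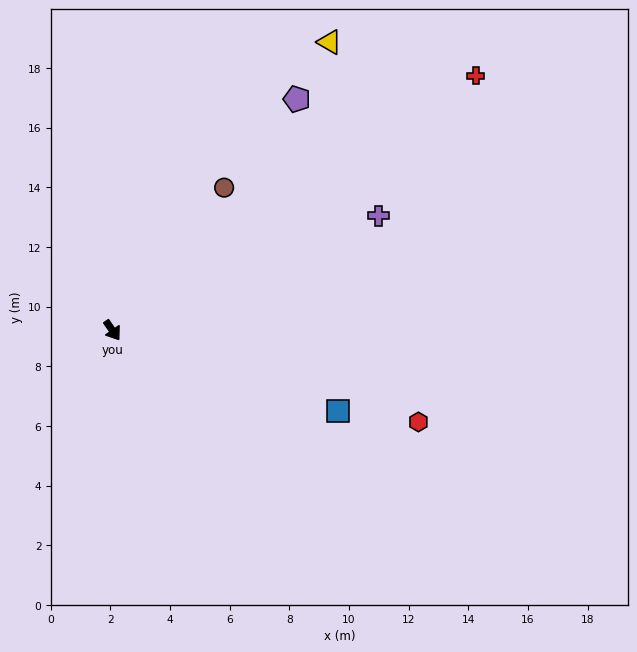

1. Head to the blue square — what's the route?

turn left 36°, forward 8.0 m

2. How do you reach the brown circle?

turn left 107°, forward 6.1 m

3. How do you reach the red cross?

turn left 90°, forward 14.9 m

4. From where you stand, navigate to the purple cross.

turn left 79°, forward 9.7 m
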